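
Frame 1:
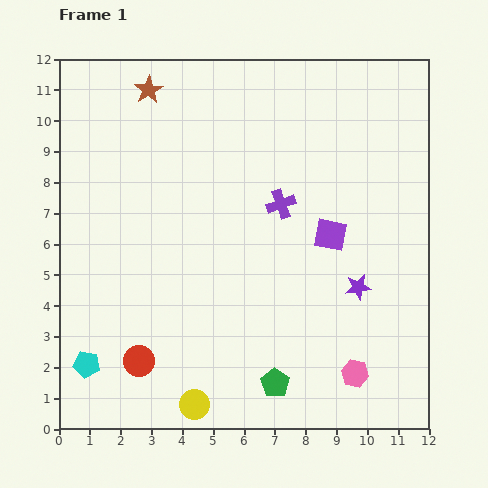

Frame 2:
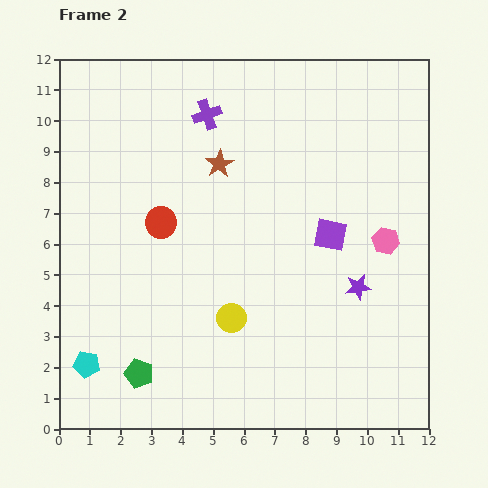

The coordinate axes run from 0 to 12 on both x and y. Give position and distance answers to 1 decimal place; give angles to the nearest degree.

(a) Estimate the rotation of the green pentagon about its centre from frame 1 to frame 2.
18° counter-clockwise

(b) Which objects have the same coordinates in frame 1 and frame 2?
the cyan pentagon, the purple square, the purple star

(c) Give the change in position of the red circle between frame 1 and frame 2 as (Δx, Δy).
(0.7, 4.5)

The red circle was at (2.6, 2.2) in frame 1 and (3.3, 6.7) in frame 2.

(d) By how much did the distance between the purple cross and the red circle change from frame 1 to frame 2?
-3.1

Distance in frame 1: 6.9. Distance in frame 2: 3.8.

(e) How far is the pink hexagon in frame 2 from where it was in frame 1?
4.4

The pink hexagon moved from (9.6, 1.8) to (10.6, 6.1), a distance of √(1.0² + 4.3²) ≈ 4.4.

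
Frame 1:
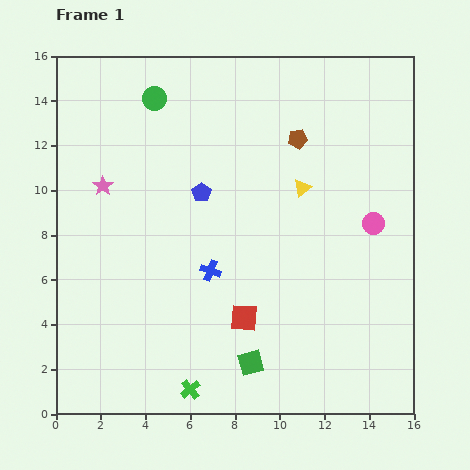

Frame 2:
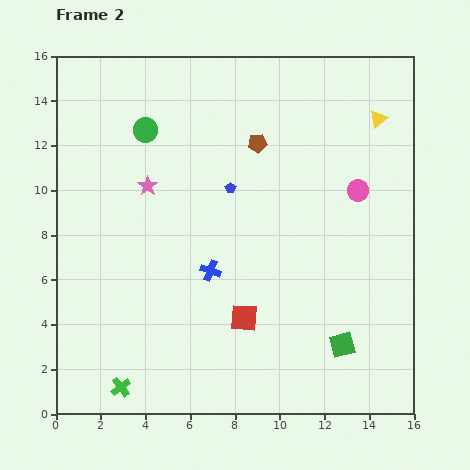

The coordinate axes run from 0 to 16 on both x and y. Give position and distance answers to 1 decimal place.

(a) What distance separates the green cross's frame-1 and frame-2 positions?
3.1

The green cross moved from (6.0, 1.1) to (2.9, 1.2), a distance of √(3.1² + 0.1²) ≈ 3.1.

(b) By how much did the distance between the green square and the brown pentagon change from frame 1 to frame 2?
-0.4

Distance in frame 1: 10.2. Distance in frame 2: 9.8.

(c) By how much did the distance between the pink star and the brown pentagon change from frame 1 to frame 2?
-3.6

Distance in frame 1: 8.9. Distance in frame 2: 5.3.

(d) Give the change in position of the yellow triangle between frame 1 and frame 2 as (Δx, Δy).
(3.4, 3.1)

The yellow triangle was at (11.0, 10.1) in frame 1 and (14.4, 13.2) in frame 2.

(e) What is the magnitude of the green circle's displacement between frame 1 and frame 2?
1.5

The green circle moved from (4.4, 14.1) to (4.0, 12.7), a distance of √(0.4² + 1.4²) ≈ 1.5.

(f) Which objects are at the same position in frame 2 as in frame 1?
the red square, the blue cross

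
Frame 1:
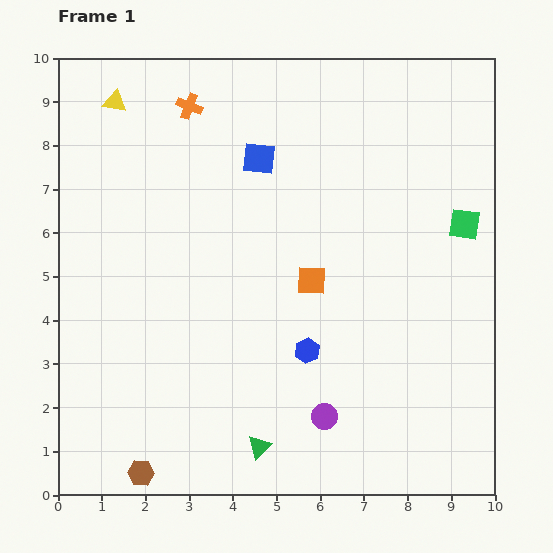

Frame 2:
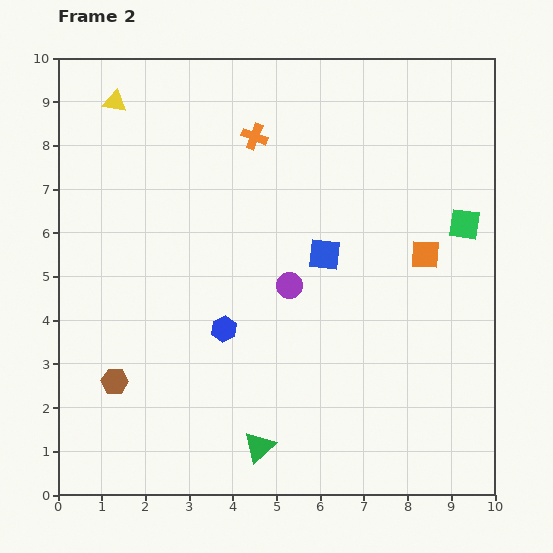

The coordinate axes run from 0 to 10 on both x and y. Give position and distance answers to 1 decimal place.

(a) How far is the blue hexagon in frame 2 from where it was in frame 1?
2.0

The blue hexagon moved from (5.7, 3.3) to (3.8, 3.8), a distance of √(1.9² + 0.5²) ≈ 2.0.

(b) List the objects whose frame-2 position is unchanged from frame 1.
the yellow triangle, the green square, the green triangle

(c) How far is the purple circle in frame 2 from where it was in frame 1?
3.1

The purple circle moved from (6.1, 1.8) to (5.3, 4.8), a distance of √(0.8² + 3.0²) ≈ 3.1.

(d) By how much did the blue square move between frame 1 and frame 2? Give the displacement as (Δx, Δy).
(1.5, -2.2)

The blue square was at (4.6, 7.7) in frame 1 and (6.1, 5.5) in frame 2.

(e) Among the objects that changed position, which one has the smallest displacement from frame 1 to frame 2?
the orange cross

(moved 1.7)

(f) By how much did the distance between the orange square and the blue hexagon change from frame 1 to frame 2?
+3.3

Distance in frame 1: 1.6. Distance in frame 2: 4.9.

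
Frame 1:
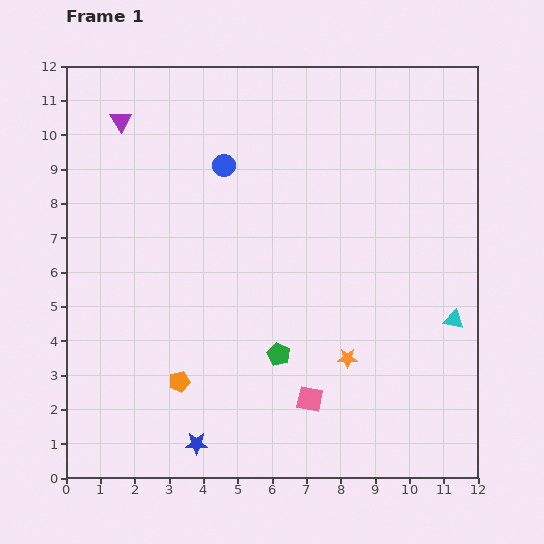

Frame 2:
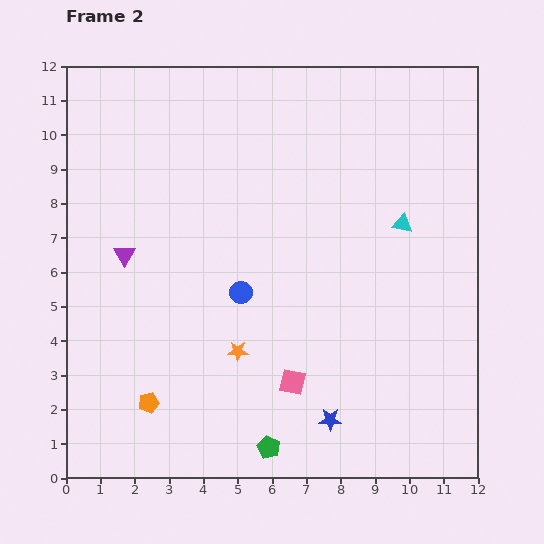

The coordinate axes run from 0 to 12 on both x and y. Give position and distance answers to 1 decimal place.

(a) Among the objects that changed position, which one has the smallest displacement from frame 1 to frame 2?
the pink square

(moved 0.7)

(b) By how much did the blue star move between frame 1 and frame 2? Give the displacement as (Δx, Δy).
(3.9, 0.7)

The blue star was at (3.8, 1.0) in frame 1 and (7.7, 1.7) in frame 2.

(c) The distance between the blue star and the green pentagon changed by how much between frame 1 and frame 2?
-1.5

Distance in frame 1: 3.5. Distance in frame 2: 2.0.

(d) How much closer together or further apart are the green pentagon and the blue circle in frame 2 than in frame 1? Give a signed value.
-1.1

Distance in frame 1: 5.7. Distance in frame 2: 4.6.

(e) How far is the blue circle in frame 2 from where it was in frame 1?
3.7

The blue circle moved from (4.6, 9.1) to (5.1, 5.4), a distance of √(0.5² + 3.7²) ≈ 3.7.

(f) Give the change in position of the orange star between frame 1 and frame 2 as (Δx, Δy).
(-3.2, 0.2)

The orange star was at (8.2, 3.5) in frame 1 and (5.0, 3.7) in frame 2.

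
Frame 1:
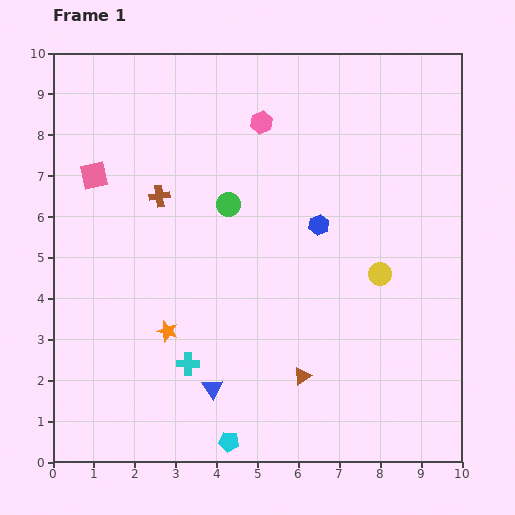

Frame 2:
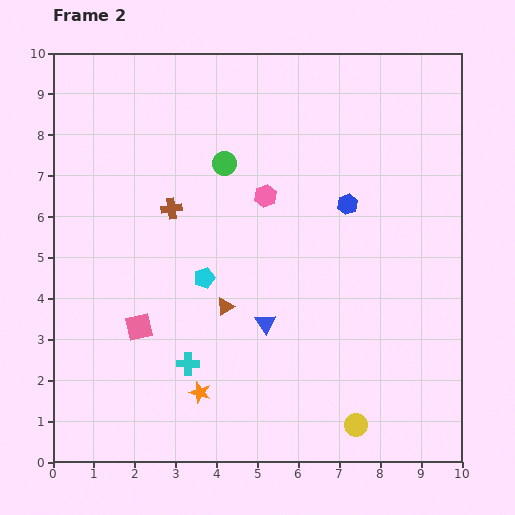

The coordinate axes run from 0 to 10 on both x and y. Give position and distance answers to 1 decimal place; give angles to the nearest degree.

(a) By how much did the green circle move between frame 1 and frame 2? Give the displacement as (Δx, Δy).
(-0.1, 1.0)

The green circle was at (4.3, 6.3) in frame 1 and (4.2, 7.3) in frame 2.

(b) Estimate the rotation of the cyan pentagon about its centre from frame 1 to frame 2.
25° counter-clockwise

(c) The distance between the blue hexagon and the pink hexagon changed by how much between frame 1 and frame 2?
-0.9

Distance in frame 1: 2.9. Distance in frame 2: 2.0.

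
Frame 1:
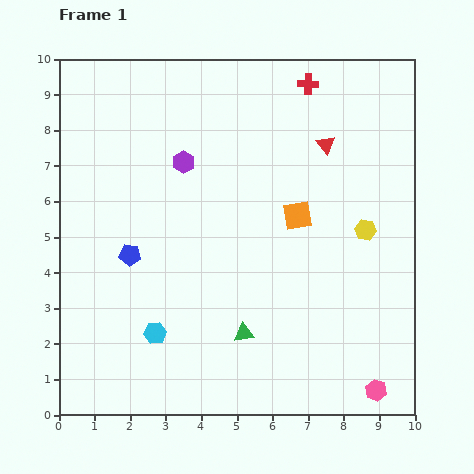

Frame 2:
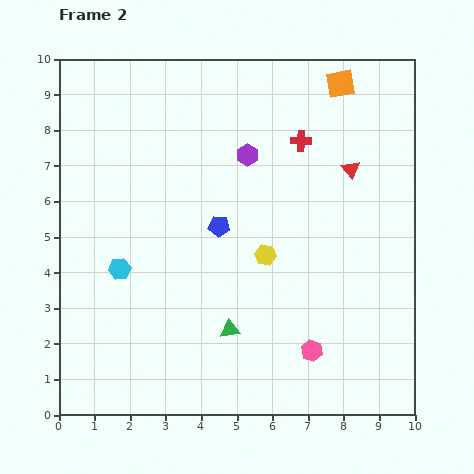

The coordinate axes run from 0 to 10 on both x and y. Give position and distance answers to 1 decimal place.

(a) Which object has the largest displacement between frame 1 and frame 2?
the orange square

(moved 3.9; next 2.9)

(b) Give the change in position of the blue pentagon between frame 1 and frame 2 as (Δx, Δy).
(2.5, 0.8)

The blue pentagon was at (2.0, 4.5) in frame 1 and (4.5, 5.3) in frame 2.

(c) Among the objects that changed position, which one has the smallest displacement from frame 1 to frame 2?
the green triangle

(moved 0.4)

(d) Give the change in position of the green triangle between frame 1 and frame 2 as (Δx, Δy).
(-0.4, 0.1)

The green triangle was at (5.2, 2.3) in frame 1 and (4.8, 2.4) in frame 2.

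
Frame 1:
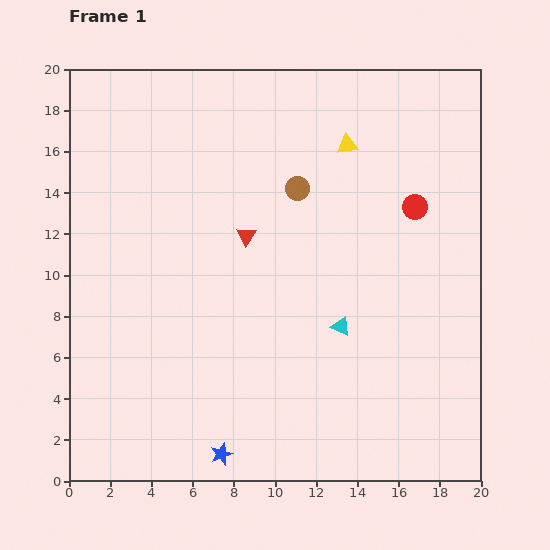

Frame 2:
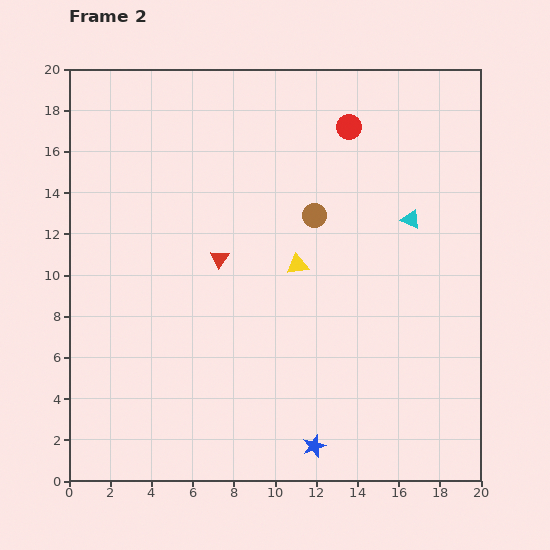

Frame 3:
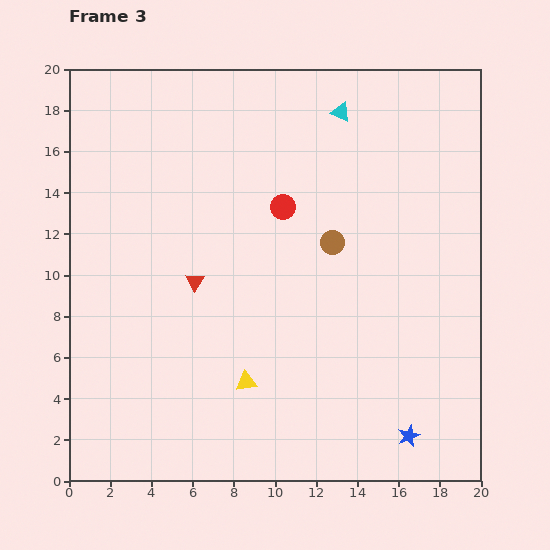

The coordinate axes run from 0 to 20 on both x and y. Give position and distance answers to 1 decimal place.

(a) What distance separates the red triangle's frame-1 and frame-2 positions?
1.7

The red triangle moved from (8.6, 11.9) to (7.3, 10.8), a distance of √(1.3² + 1.1²) ≈ 1.7.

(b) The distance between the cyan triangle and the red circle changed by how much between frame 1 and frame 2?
-1.4

Distance in frame 1: 6.8. Distance in frame 2: 5.4.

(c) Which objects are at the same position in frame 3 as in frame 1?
none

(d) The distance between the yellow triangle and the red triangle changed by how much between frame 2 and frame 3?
+1.7

Distance in frame 2: 3.8. Distance in frame 3: 5.5.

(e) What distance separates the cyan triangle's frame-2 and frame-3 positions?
6.2

The cyan triangle moved from (16.6, 12.7) to (13.2, 17.9), a distance of √(3.4² + 5.2²) ≈ 6.2.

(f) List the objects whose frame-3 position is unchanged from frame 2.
none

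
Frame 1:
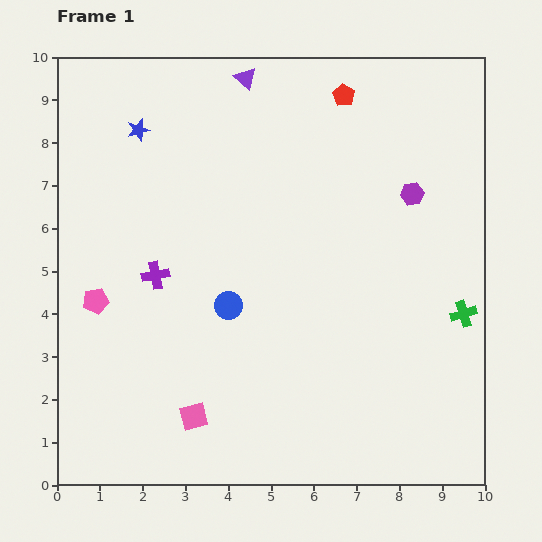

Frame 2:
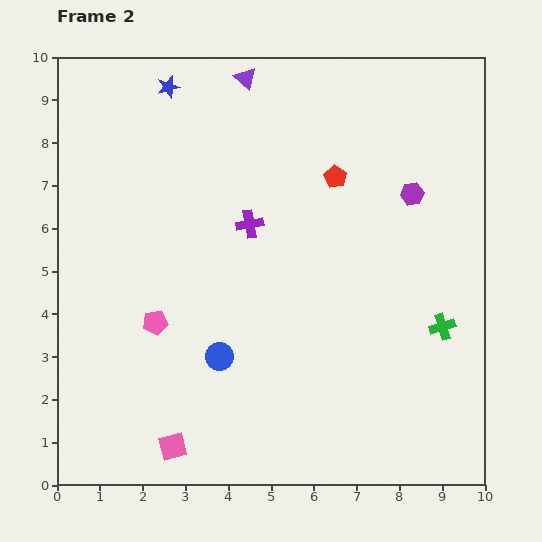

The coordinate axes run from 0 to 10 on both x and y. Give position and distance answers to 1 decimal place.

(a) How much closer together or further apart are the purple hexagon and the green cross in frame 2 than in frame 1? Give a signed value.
+0.2

Distance in frame 1: 3.0. Distance in frame 2: 3.2.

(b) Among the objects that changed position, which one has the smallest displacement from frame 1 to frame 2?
the green cross

(moved 0.6)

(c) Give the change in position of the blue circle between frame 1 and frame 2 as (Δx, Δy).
(-0.2, -1.2)

The blue circle was at (4.0, 4.2) in frame 1 and (3.8, 3.0) in frame 2.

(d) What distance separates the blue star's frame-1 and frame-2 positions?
1.2

The blue star moved from (1.9, 8.3) to (2.6, 9.3), a distance of √(0.7² + 1.0²) ≈ 1.2.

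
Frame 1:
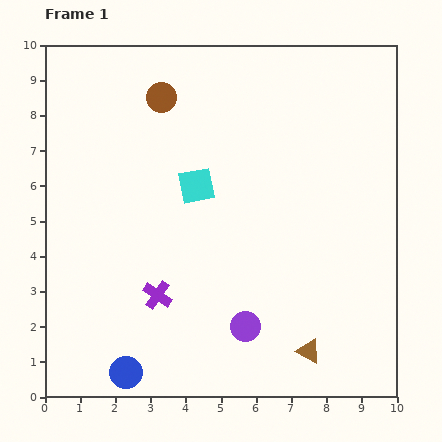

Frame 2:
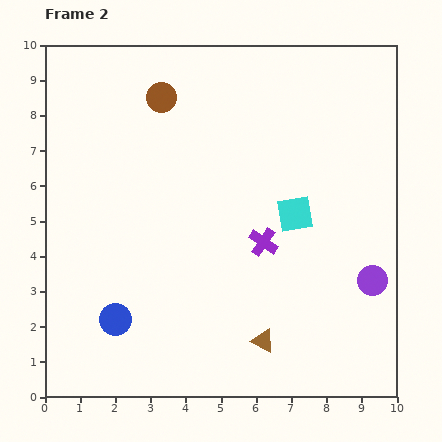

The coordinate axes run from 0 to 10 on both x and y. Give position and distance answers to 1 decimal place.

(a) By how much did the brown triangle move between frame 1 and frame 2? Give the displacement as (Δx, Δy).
(-1.3, 0.3)

The brown triangle was at (7.5, 1.3) in frame 1 and (6.2, 1.6) in frame 2.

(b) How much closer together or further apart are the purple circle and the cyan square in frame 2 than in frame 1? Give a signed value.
-1.3

Distance in frame 1: 4.2. Distance in frame 2: 2.9.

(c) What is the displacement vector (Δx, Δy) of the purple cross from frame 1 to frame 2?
(3.0, 1.5)

The purple cross was at (3.2, 2.9) in frame 1 and (6.2, 4.4) in frame 2.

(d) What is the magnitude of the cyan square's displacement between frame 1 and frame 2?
2.9

The cyan square moved from (4.3, 6.0) to (7.1, 5.2), a distance of √(2.8² + 0.8²) ≈ 2.9.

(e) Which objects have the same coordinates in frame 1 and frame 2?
the brown circle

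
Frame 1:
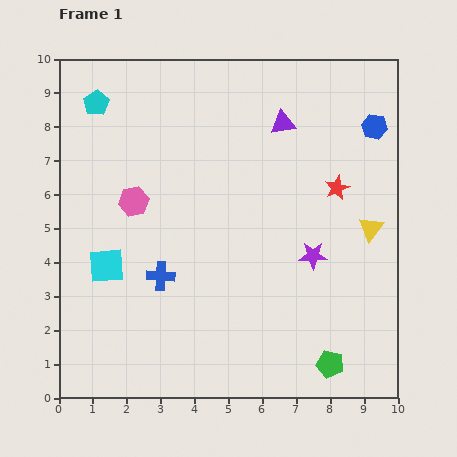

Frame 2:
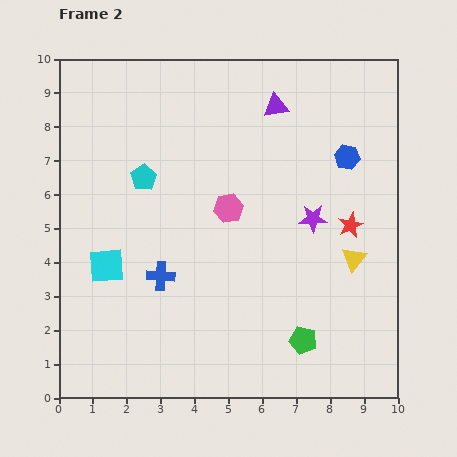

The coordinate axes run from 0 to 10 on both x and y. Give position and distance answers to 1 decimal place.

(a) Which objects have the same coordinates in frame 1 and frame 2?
the cyan square, the blue cross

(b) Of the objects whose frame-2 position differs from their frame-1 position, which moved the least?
the purple triangle

(moved 0.5)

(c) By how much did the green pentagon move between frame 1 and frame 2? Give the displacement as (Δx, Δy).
(-0.8, 0.7)

The green pentagon was at (8.0, 1.0) in frame 1 and (7.2, 1.7) in frame 2.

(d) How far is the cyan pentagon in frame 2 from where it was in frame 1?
2.6

The cyan pentagon moved from (1.1, 8.7) to (2.5, 6.5), a distance of √(1.4² + 2.2²) ≈ 2.6.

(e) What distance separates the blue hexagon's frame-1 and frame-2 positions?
1.2

The blue hexagon moved from (9.3, 8.0) to (8.5, 7.1), a distance of √(0.8² + 0.9²) ≈ 1.2.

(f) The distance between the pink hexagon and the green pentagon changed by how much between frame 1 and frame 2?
-3.0

Distance in frame 1: 7.5. Distance in frame 2: 4.5.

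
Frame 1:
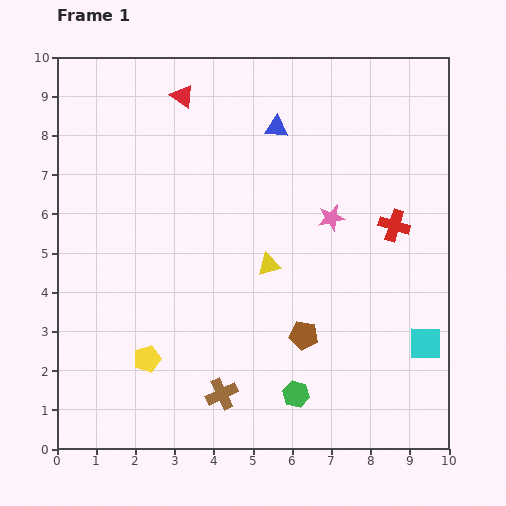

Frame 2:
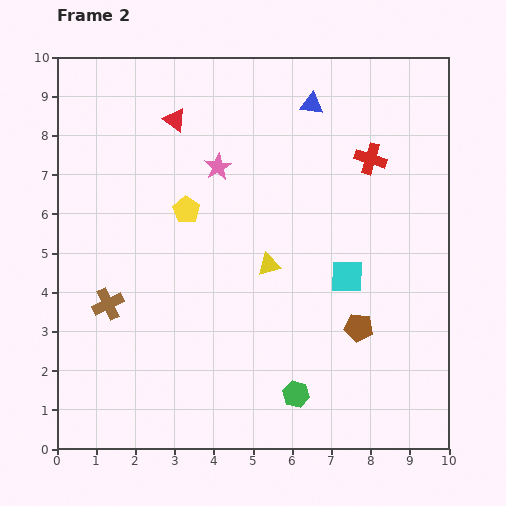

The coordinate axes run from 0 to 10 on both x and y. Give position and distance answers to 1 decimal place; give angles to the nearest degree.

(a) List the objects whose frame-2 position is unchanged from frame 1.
the yellow triangle, the green hexagon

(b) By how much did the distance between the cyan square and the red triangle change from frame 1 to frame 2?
-2.9

Distance in frame 1: 8.8. Distance in frame 2: 5.9.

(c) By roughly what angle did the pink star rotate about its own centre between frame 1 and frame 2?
18° counter-clockwise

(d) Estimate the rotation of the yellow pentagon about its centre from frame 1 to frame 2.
19° counter-clockwise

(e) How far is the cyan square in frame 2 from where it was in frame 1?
2.6

The cyan square moved from (9.4, 2.7) to (7.4, 4.4), a distance of √(2.0² + 1.7²) ≈ 2.6.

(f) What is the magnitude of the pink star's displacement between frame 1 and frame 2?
3.2

The pink star moved from (7.0, 5.9) to (4.1, 7.2), a distance of √(2.9² + 1.3²) ≈ 3.2.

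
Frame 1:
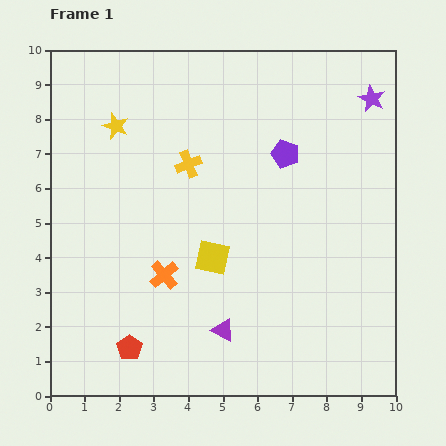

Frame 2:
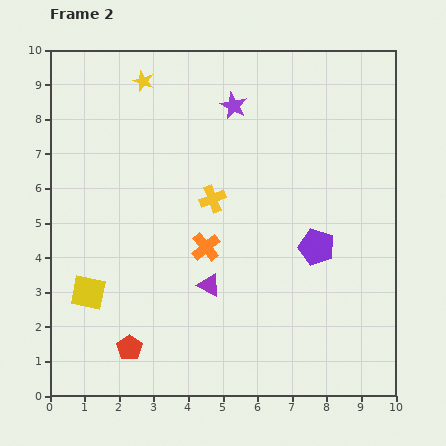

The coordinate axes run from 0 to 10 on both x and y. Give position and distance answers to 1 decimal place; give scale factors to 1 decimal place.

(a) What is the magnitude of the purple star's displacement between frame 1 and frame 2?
4.0

The purple star moved from (9.3, 8.6) to (5.3, 8.4), a distance of √(4.0² + 0.2²) ≈ 4.0.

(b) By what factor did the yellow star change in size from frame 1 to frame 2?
0.8×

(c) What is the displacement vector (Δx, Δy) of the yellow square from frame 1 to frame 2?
(-3.6, -1.0)

The yellow square was at (4.7, 4.0) in frame 1 and (1.1, 3.0) in frame 2.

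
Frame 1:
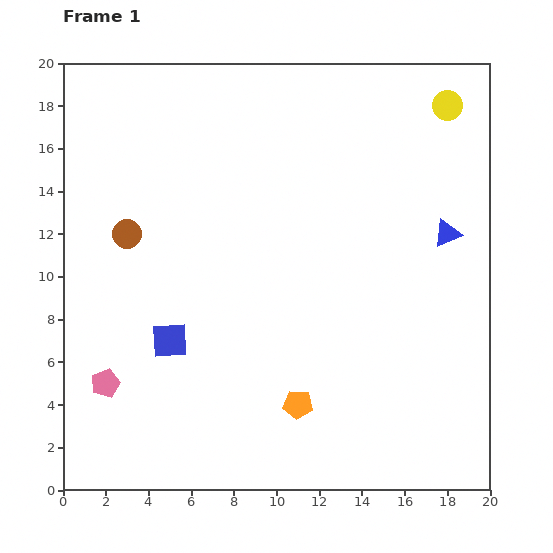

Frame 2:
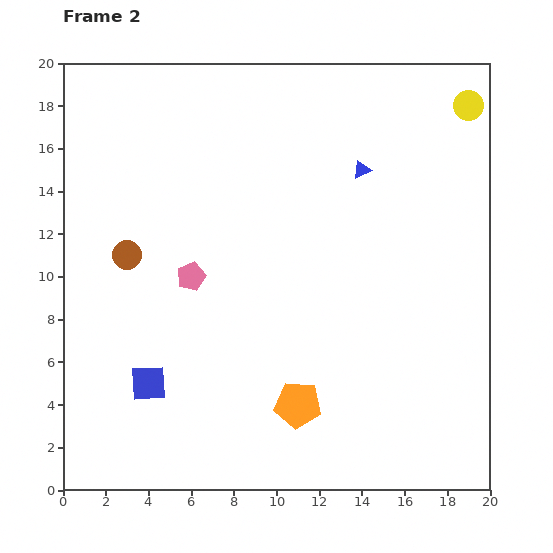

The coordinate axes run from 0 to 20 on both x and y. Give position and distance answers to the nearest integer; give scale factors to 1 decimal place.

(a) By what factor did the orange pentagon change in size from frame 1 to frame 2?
1.6×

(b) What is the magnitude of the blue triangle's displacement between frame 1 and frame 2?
5

The blue triangle moved from (18, 12) to (14, 15), a distance of √(4² + 3²) ≈ 5.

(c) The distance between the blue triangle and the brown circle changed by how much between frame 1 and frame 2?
-3

Distance in frame 1: 15. Distance in frame 2: 12.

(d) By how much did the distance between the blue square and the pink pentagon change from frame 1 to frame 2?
+1

Distance in frame 1: 4. Distance in frame 2: 5.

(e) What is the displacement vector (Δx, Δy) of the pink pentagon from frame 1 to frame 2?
(4, 5)

The pink pentagon was at (2, 5) in frame 1 and (6, 10) in frame 2.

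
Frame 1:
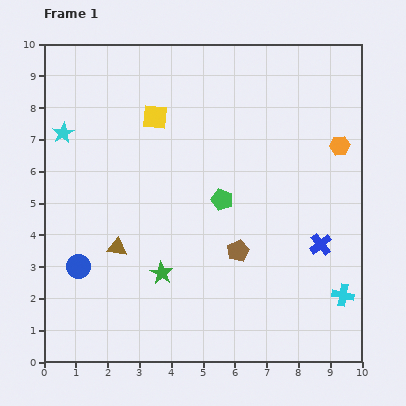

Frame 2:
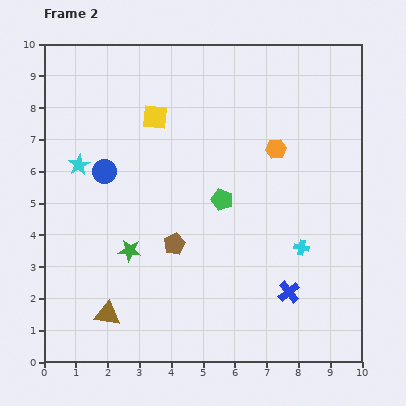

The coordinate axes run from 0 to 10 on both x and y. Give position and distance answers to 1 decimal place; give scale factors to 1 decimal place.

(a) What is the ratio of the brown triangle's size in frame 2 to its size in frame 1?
1.3×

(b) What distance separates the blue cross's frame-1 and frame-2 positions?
1.8

The blue cross moved from (8.7, 3.7) to (7.7, 2.2), a distance of √(1.0² + 1.5²) ≈ 1.8.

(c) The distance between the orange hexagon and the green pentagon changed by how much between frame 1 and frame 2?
-1.8

Distance in frame 1: 4.1. Distance in frame 2: 2.3.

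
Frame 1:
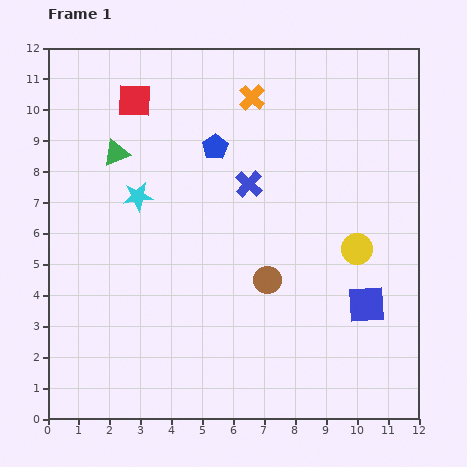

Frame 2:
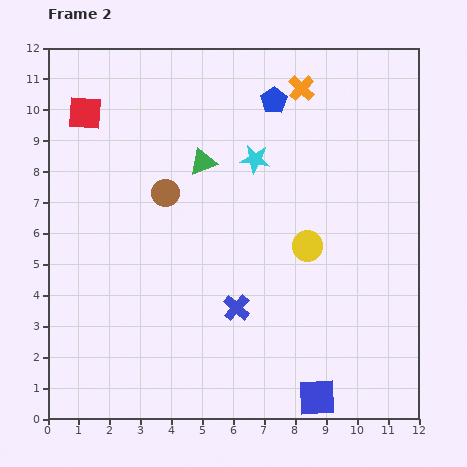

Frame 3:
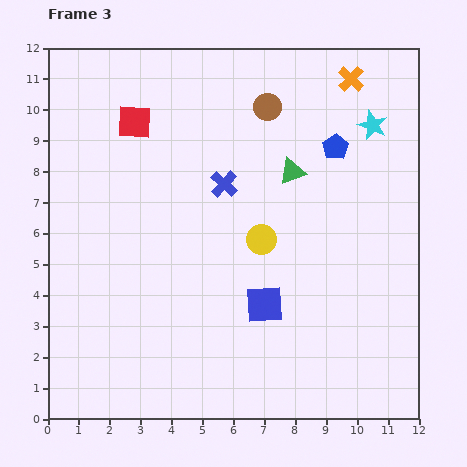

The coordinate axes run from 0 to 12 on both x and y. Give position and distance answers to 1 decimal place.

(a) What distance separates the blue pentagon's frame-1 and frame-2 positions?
2.4

The blue pentagon moved from (5.4, 8.8) to (7.3, 10.3), a distance of √(1.9² + 1.5²) ≈ 2.4.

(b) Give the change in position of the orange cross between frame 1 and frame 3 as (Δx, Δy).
(3.2, 0.6)

The orange cross was at (6.6, 10.4) in frame 1 and (9.8, 11.0) in frame 3.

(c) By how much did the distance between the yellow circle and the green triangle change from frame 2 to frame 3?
-1.9

Distance in frame 2: 4.3. Distance in frame 3: 2.4.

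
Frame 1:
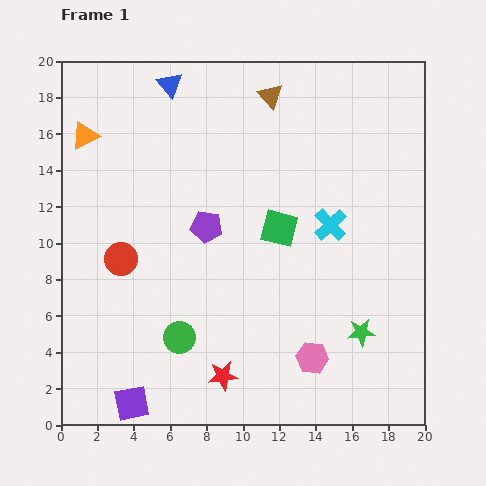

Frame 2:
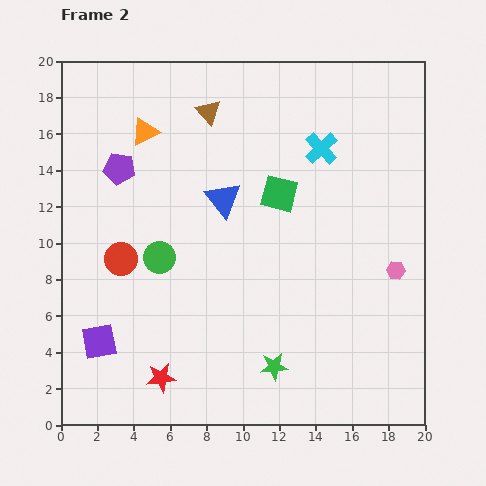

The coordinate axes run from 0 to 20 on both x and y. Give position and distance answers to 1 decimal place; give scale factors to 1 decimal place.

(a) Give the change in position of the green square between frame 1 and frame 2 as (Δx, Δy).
(0.0, 1.9)

The green square was at (12.0, 10.8) in frame 1 and (12.0, 12.7) in frame 2.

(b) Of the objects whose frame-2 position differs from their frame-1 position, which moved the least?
the green square

(moved 1.9)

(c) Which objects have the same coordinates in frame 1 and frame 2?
the red circle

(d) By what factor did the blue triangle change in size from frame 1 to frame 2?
1.4×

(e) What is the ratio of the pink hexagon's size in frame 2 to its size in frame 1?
0.6×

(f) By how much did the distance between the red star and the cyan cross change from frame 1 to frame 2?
+5.2

Distance in frame 1: 10.2. Distance in frame 2: 15.4.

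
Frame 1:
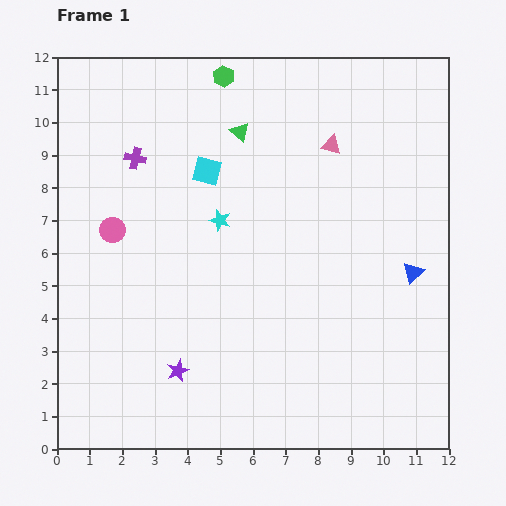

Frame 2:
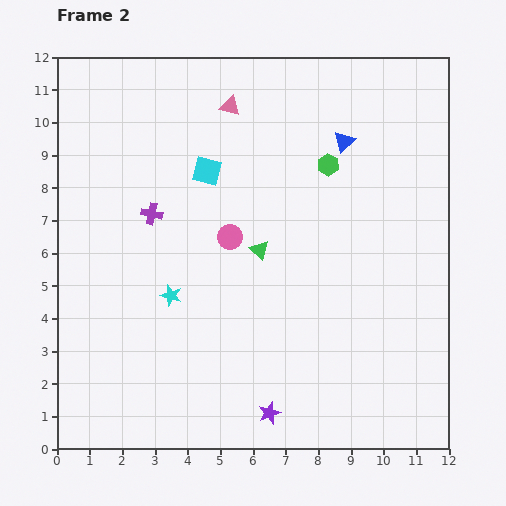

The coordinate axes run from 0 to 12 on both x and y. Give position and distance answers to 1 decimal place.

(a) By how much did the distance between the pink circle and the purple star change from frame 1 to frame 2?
+0.8

Distance in frame 1: 4.7. Distance in frame 2: 5.5.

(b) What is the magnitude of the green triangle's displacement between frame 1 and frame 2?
3.6

The green triangle moved from (5.6, 9.7) to (6.2, 6.1), a distance of √(0.6² + 3.6²) ≈ 3.6.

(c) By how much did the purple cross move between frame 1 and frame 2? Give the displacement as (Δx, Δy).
(0.5, -1.7)

The purple cross was at (2.4, 8.9) in frame 1 and (2.9, 7.2) in frame 2.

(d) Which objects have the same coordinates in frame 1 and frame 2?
the cyan square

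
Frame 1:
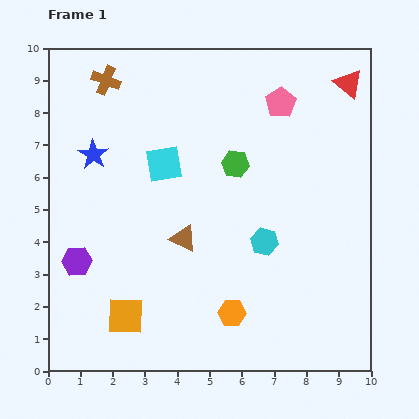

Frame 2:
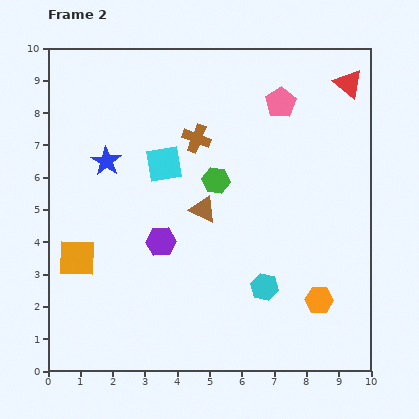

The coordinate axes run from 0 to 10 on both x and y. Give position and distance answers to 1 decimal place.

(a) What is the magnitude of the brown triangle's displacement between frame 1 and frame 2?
1.1

The brown triangle moved from (4.2, 4.1) to (4.8, 5.0), a distance of √(0.6² + 0.9²) ≈ 1.1.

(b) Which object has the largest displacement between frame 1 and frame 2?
the brown cross

(moved 3.3; next 2.7)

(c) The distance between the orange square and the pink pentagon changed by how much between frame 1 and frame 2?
-0.3

Distance in frame 1: 8.2. Distance in frame 2: 7.9.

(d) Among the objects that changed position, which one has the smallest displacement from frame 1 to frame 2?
the blue star

(moved 0.4)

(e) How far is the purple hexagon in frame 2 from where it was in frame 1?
2.7

The purple hexagon moved from (0.9, 3.4) to (3.5, 4.0), a distance of √(2.6² + 0.6²) ≈ 2.7.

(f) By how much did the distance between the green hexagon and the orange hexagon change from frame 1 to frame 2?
+0.3

Distance in frame 1: 4.6. Distance in frame 2: 4.9.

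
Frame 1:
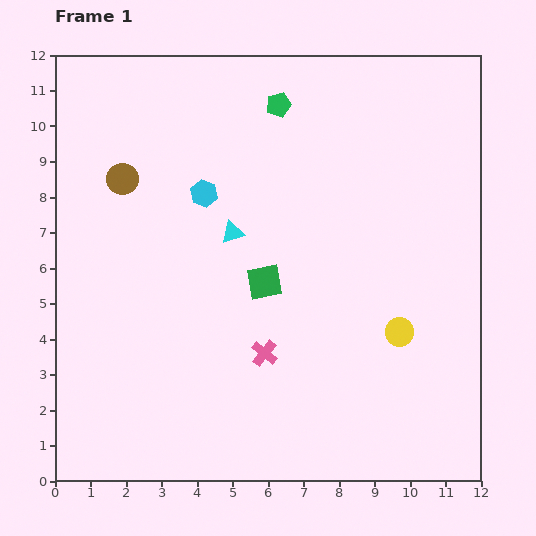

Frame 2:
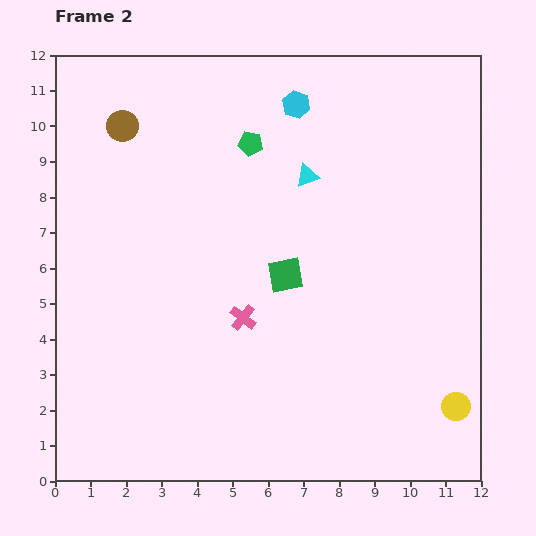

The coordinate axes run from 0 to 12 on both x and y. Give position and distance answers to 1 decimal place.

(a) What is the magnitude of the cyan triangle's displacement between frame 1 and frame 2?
2.6

The cyan triangle moved from (5.0, 7.0) to (7.1, 8.6), a distance of √(2.1² + 1.6²) ≈ 2.6.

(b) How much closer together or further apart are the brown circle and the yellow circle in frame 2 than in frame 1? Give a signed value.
+3.4

Distance in frame 1: 8.9. Distance in frame 2: 12.3.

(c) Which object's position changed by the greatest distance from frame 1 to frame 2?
the cyan hexagon

(moved 3.6; next 2.6)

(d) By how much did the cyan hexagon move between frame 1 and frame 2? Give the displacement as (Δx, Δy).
(2.6, 2.5)

The cyan hexagon was at (4.2, 8.1) in frame 1 and (6.8, 10.6) in frame 2.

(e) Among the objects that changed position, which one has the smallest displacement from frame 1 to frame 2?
the green square

(moved 0.6)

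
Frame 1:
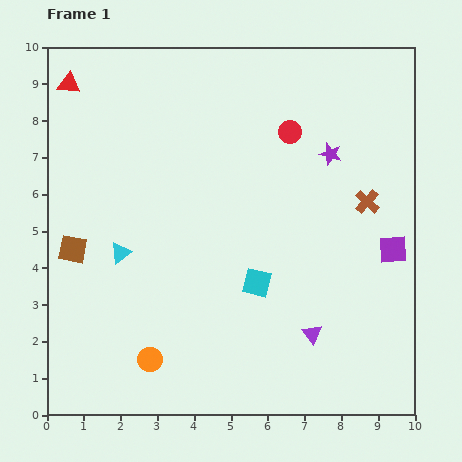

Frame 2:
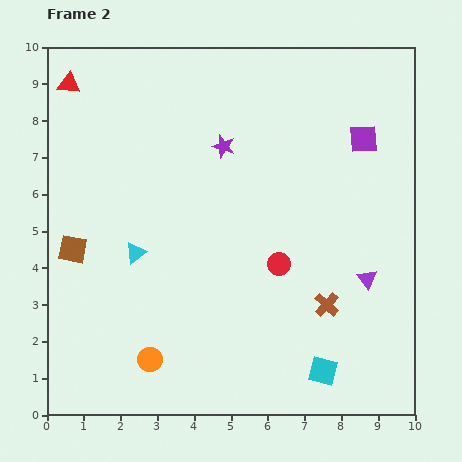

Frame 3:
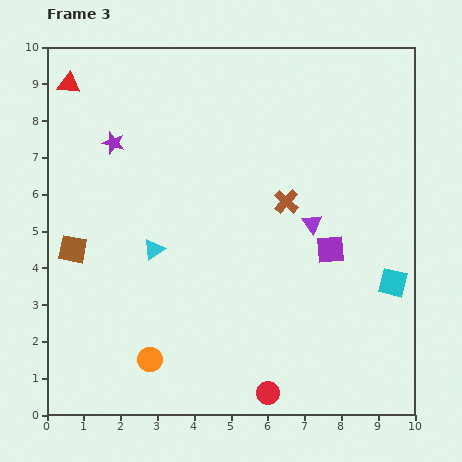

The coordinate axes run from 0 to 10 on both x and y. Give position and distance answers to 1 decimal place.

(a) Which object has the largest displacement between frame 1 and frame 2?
the red circle

(moved 3.6; next 3.1)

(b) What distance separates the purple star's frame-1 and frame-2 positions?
2.9

The purple star moved from (7.7, 7.1) to (4.8, 7.3), a distance of √(2.9² + 0.2²) ≈ 2.9.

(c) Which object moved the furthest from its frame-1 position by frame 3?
the red circle

(moved 7.1; next 5.9)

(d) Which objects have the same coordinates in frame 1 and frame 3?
the orange circle, the brown square, the red triangle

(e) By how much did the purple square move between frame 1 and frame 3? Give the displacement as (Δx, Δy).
(-1.7, 0.0)

The purple square was at (9.4, 4.5) in frame 1 and (7.7, 4.5) in frame 3.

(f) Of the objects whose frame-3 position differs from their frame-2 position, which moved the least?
the cyan triangle

(moved 0.5)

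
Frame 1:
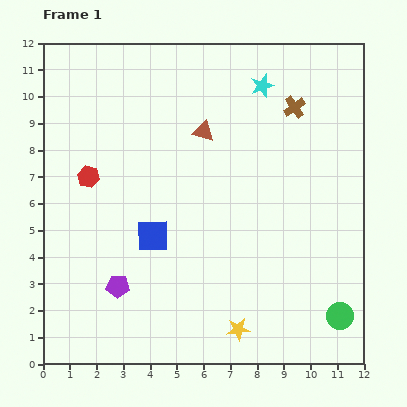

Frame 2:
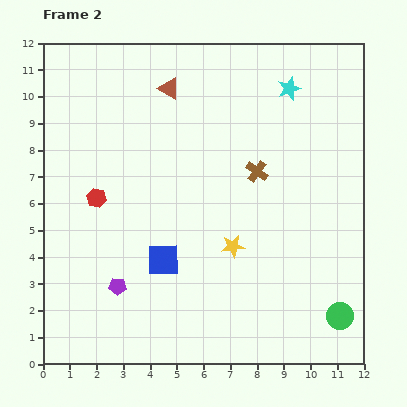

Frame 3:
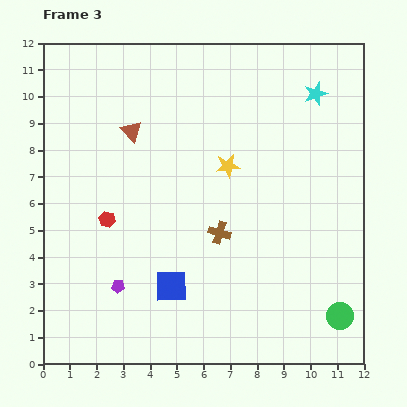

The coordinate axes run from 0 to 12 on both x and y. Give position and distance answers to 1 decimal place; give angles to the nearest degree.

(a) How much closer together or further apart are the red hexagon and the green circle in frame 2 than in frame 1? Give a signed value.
-0.6

Distance in frame 1: 10.7. Distance in frame 2: 10.1.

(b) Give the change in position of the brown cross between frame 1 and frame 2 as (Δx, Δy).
(-1.4, -2.4)

The brown cross was at (9.4, 9.6) in frame 1 and (8.0, 7.2) in frame 2.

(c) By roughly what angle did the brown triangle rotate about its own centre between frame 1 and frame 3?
31° clockwise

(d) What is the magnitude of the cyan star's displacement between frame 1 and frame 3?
2.0

The cyan star moved from (8.2, 10.4) to (10.2, 10.1), a distance of √(2.0² + 0.3²) ≈ 2.0.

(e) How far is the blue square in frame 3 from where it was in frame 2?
1.0

The blue square moved from (4.5, 3.9) to (4.8, 2.9), a distance of √(0.3² + 1.0²) ≈ 1.0.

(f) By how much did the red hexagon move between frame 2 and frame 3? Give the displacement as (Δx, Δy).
(0.4, -0.8)

The red hexagon was at (2.0, 6.2) in frame 2 and (2.4, 5.4) in frame 3.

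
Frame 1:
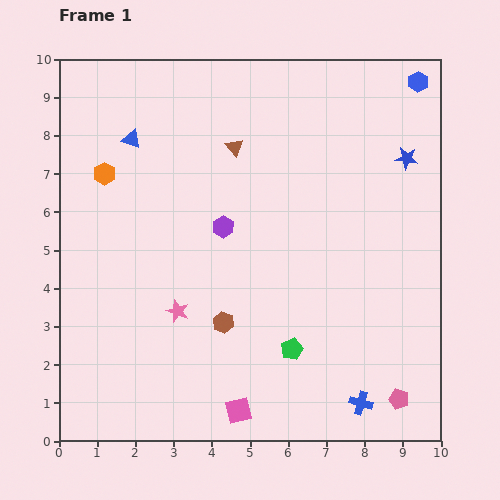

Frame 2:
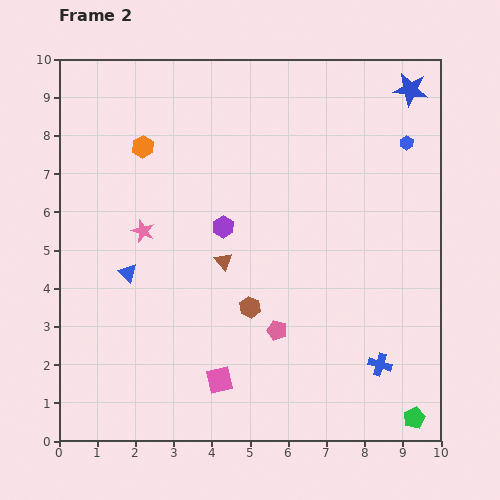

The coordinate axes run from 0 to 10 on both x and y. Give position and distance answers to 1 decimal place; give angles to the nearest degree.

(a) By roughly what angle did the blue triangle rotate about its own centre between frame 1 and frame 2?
23° clockwise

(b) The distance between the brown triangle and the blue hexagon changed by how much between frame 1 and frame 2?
+0.6

Distance in frame 1: 5.1. Distance in frame 2: 5.7.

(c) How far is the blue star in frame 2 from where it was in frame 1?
1.8

The blue star moved from (9.1, 7.4) to (9.2, 9.2), a distance of √(0.1² + 1.8²) ≈ 1.8.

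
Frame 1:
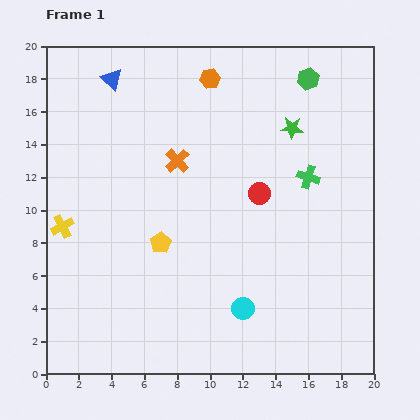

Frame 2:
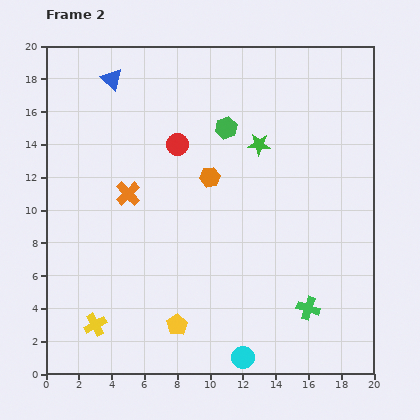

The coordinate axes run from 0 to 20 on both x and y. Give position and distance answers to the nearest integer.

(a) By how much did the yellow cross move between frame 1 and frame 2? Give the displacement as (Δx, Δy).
(2, -6)

The yellow cross was at (1, 9) in frame 1 and (3, 3) in frame 2.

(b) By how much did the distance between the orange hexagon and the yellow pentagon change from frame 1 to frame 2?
-1

Distance in frame 1: 10. Distance in frame 2: 9.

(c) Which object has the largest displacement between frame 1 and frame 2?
the green cross

(moved 8; next 6)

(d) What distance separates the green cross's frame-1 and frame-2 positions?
8

The green cross moved from (16, 12) to (16, 4), a distance of √(0² + 8²) ≈ 8.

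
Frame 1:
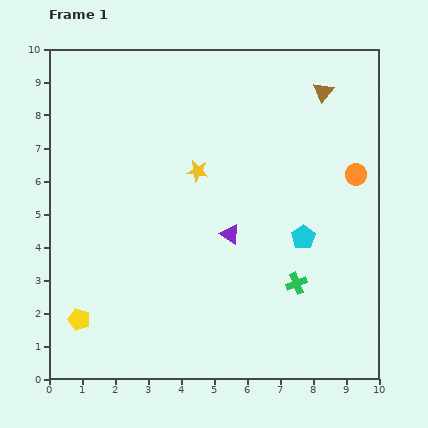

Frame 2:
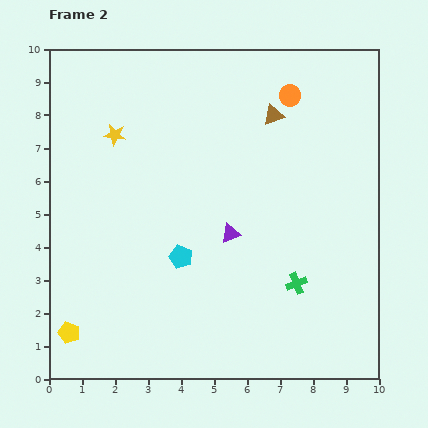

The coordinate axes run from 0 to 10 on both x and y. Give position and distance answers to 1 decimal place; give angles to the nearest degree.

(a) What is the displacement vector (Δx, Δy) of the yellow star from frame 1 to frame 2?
(-2.5, 1.1)

The yellow star was at (4.5, 6.3) in frame 1 and (2.0, 7.4) in frame 2.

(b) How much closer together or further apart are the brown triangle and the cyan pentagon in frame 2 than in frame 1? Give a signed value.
+0.7

Distance in frame 1: 4.4. Distance in frame 2: 5.1.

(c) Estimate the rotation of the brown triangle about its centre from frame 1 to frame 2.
35° clockwise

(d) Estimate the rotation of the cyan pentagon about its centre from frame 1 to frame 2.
16° counter-clockwise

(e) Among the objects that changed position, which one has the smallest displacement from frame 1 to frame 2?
the yellow pentagon

(moved 0.5)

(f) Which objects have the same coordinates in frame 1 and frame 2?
the purple triangle, the green cross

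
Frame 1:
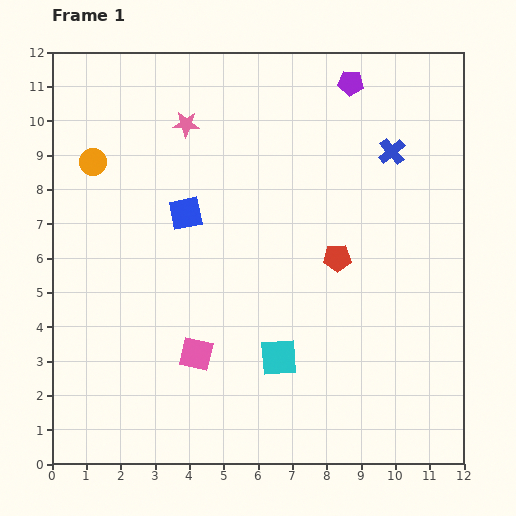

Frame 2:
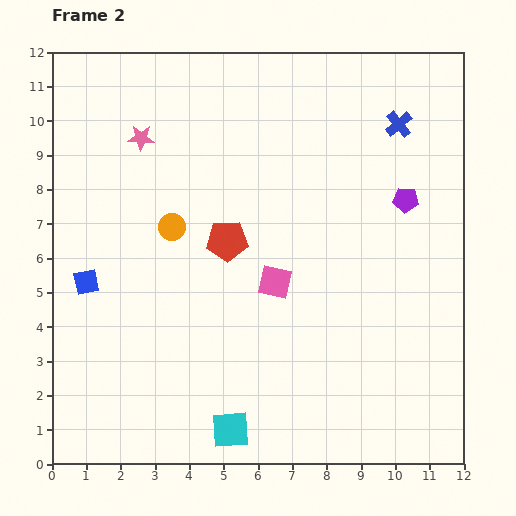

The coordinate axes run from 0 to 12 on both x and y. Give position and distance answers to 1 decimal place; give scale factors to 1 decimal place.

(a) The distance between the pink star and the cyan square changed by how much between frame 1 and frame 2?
+1.6

Distance in frame 1: 7.3. Distance in frame 2: 8.9.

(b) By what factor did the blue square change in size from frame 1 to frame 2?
0.8×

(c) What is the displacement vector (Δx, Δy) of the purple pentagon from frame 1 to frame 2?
(1.6, -3.4)

The purple pentagon was at (8.7, 11.1) in frame 1 and (10.3, 7.7) in frame 2.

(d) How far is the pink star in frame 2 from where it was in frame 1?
1.4

The pink star moved from (3.9, 9.9) to (2.6, 9.5), a distance of √(1.3² + 0.4²) ≈ 1.4.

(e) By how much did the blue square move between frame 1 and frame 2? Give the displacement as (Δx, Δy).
(-2.9, -2.0)

The blue square was at (3.9, 7.3) in frame 1 and (1.0, 5.3) in frame 2.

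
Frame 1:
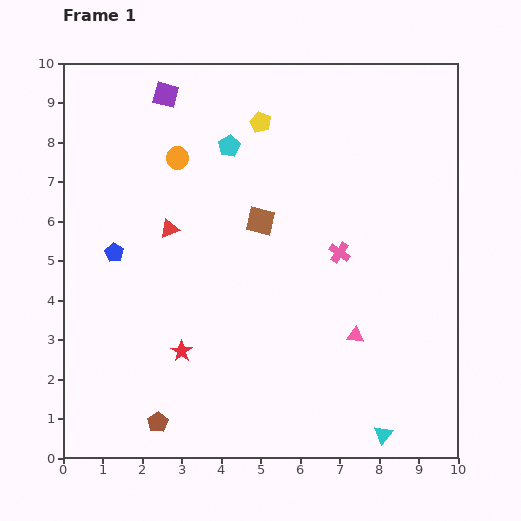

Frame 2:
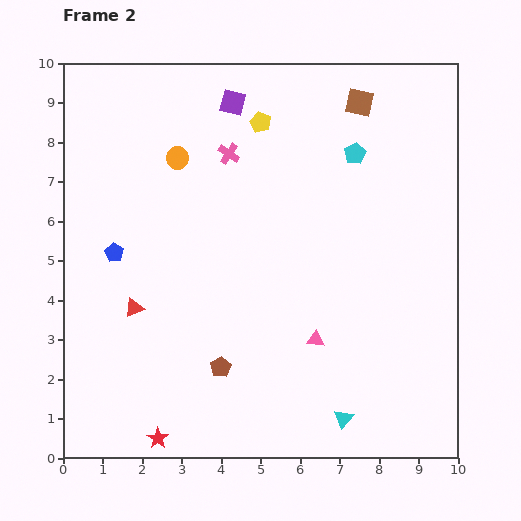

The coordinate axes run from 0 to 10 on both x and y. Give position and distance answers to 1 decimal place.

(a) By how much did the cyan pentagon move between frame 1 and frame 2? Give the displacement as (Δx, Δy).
(3.2, -0.2)

The cyan pentagon was at (4.2, 7.9) in frame 1 and (7.4, 7.7) in frame 2.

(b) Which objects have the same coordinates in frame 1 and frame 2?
the blue pentagon, the yellow pentagon, the orange circle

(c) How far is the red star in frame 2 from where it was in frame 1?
2.3

The red star moved from (3.0, 2.7) to (2.4, 0.5), a distance of √(0.6² + 2.2²) ≈ 2.3.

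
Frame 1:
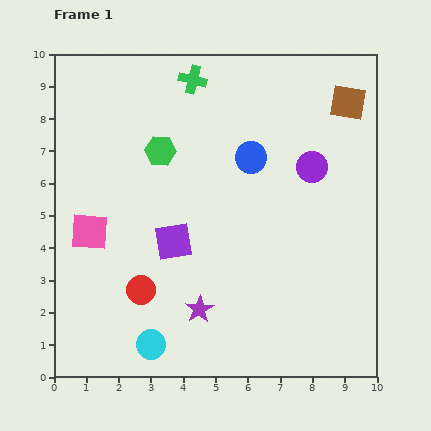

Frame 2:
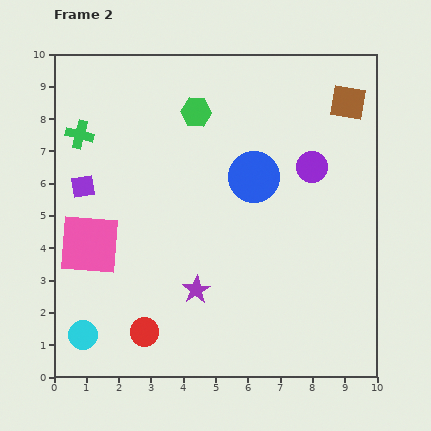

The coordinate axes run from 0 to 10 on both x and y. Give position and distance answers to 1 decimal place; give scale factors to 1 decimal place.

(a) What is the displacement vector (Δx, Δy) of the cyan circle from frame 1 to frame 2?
(-2.1, 0.3)

The cyan circle was at (3.0, 1.0) in frame 1 and (0.9, 1.3) in frame 2.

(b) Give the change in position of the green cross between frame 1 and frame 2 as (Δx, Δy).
(-3.5, -1.7)

The green cross was at (4.3, 9.2) in frame 1 and (0.8, 7.5) in frame 2.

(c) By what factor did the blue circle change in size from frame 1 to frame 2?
1.6×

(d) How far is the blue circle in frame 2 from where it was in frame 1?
0.6

The blue circle moved from (6.1, 6.8) to (6.2, 6.2), a distance of √(0.1² + 0.6²) ≈ 0.6.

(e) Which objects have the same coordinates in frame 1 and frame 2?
the purple circle, the brown square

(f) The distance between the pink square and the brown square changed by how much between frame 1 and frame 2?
+0.2

Distance in frame 1: 8.9. Distance in frame 2: 9.1.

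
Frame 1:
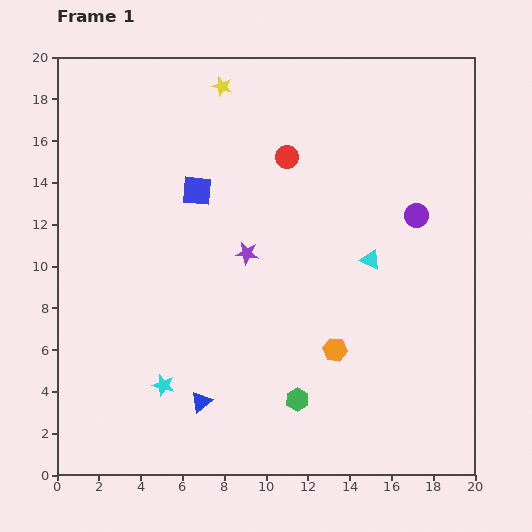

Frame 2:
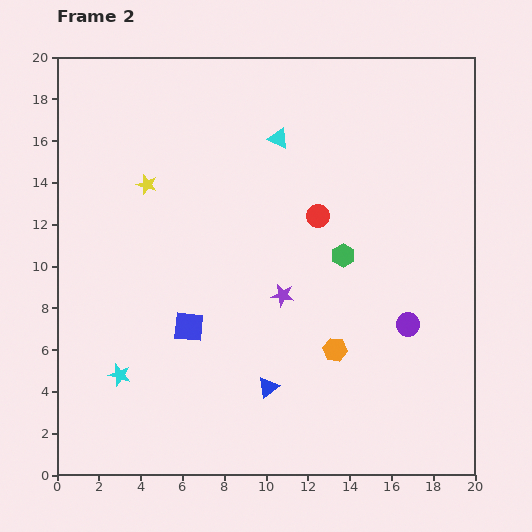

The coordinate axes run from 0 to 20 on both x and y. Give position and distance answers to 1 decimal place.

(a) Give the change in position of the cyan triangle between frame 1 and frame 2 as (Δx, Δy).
(-4.4, 5.8)

The cyan triangle was at (15.0, 10.3) in frame 1 and (10.6, 16.1) in frame 2.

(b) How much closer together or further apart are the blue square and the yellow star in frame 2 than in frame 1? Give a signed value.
+2.0

Distance in frame 1: 5.1. Distance in frame 2: 7.1.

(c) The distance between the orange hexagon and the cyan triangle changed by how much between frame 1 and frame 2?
+5.9

Distance in frame 1: 4.6. Distance in frame 2: 10.5.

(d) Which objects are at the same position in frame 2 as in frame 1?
the orange hexagon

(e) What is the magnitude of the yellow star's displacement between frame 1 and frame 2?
5.9

The yellow star moved from (7.9, 18.6) to (4.3, 13.9), a distance of √(3.6² + 4.7²) ≈ 5.9.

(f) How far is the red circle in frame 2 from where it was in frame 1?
3.2

The red circle moved from (11.0, 15.2) to (12.5, 12.4), a distance of √(1.5² + 2.8²) ≈ 3.2.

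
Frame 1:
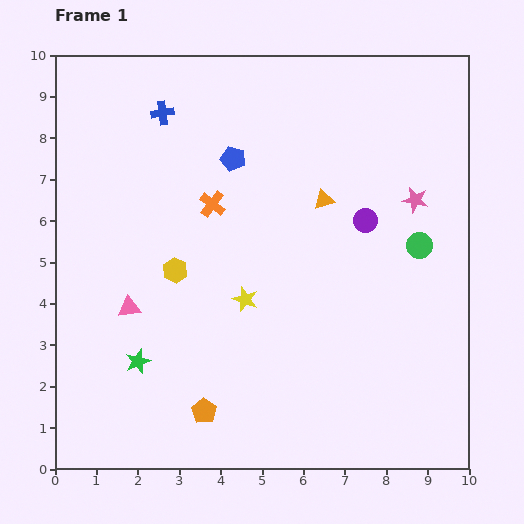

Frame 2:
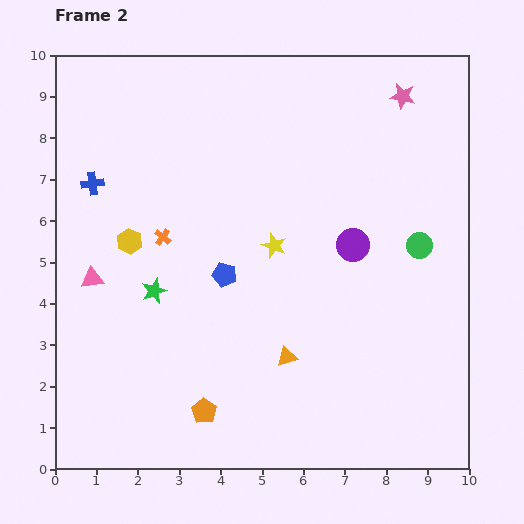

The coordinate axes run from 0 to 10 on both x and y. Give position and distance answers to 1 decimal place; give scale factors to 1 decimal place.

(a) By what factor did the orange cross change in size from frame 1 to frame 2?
0.6×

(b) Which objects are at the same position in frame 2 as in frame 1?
the orange pentagon, the green circle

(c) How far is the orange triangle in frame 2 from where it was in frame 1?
3.9

The orange triangle moved from (6.5, 6.5) to (5.6, 2.7), a distance of √(0.9² + 3.8²) ≈ 3.9.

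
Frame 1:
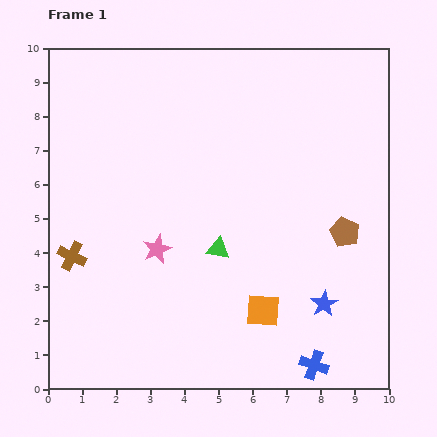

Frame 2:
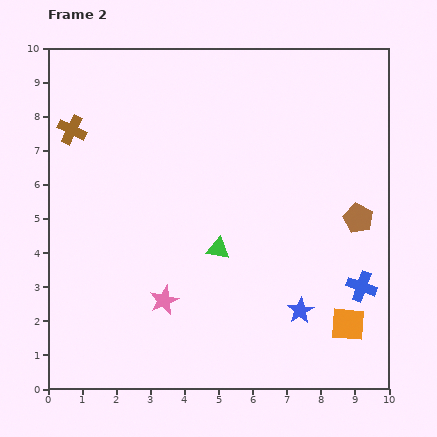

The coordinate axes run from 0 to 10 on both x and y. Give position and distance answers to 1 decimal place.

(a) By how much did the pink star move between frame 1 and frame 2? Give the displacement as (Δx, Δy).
(0.2, -1.5)

The pink star was at (3.2, 4.1) in frame 1 and (3.4, 2.6) in frame 2.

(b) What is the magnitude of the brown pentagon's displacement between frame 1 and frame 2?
0.6

The brown pentagon moved from (8.7, 4.6) to (9.1, 5.0), a distance of √(0.4² + 0.4²) ≈ 0.6.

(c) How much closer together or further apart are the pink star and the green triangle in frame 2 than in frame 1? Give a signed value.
+0.4

Distance in frame 1: 1.8. Distance in frame 2: 2.2.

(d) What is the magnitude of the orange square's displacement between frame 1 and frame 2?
2.5

The orange square moved from (6.3, 2.3) to (8.8, 1.9), a distance of √(2.5² + 0.4²) ≈ 2.5.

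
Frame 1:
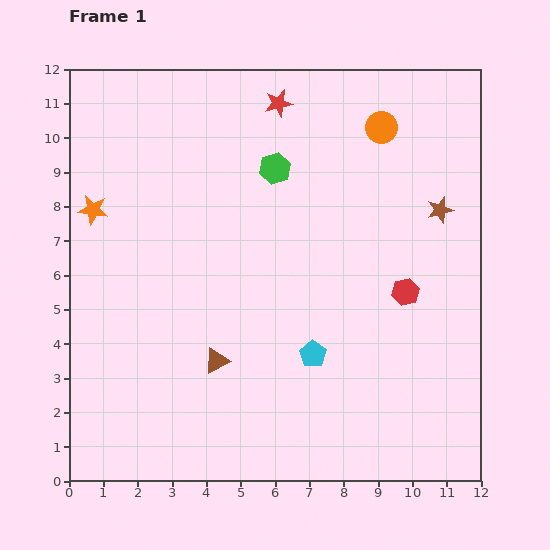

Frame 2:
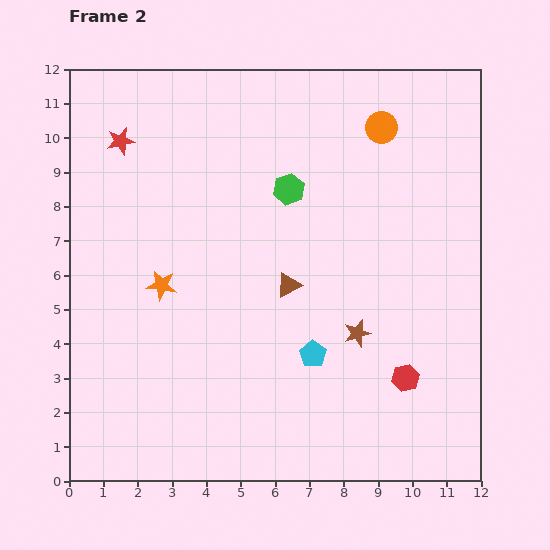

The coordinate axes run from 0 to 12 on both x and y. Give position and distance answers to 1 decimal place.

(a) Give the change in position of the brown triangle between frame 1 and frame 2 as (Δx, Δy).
(2.1, 2.2)

The brown triangle was at (4.3, 3.5) in frame 1 and (6.4, 5.7) in frame 2.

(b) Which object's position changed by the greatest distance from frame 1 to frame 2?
the red star

(moved 4.7; next 4.3)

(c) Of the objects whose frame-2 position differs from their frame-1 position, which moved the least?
the green hexagon

(moved 0.7)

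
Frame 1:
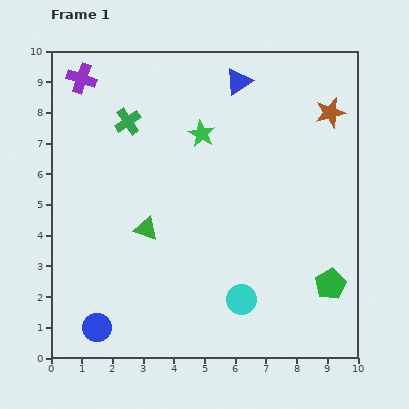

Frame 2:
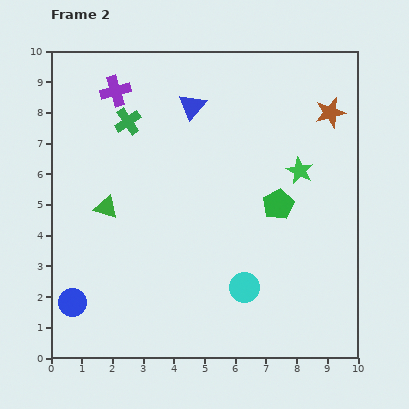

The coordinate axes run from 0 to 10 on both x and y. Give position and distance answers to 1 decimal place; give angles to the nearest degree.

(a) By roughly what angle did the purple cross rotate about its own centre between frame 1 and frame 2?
34° counter-clockwise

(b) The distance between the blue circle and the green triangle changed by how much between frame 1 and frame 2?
-0.3

Distance in frame 1: 3.6. Distance in frame 2: 3.3.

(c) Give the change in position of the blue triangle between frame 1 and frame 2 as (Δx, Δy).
(-1.5, -0.8)

The blue triangle was at (6.1, 9.0) in frame 1 and (4.6, 8.2) in frame 2.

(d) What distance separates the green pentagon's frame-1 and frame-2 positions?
3.1

The green pentagon moved from (9.1, 2.4) to (7.4, 5.0), a distance of √(1.7² + 2.6²) ≈ 3.1.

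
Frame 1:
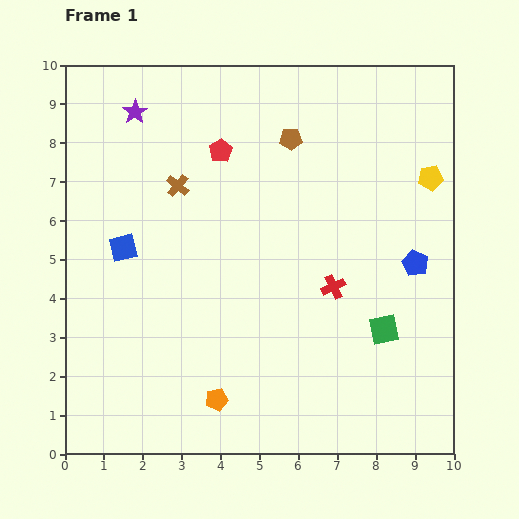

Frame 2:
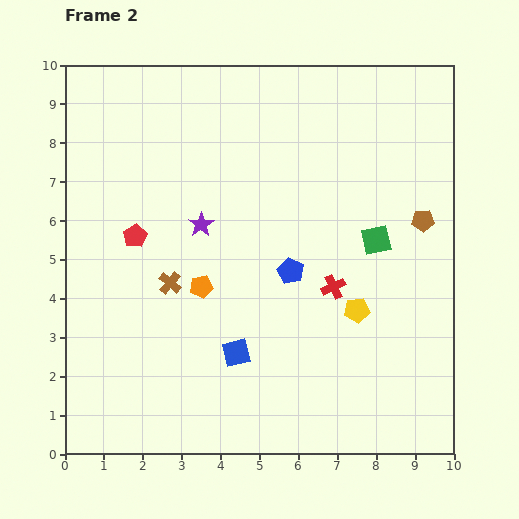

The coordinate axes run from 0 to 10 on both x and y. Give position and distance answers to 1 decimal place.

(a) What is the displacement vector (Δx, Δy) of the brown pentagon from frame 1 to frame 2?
(3.4, -2.1)

The brown pentagon was at (5.8, 8.1) in frame 1 and (9.2, 6.0) in frame 2.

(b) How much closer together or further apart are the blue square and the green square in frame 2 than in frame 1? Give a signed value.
-2.4

Distance in frame 1: 7.0. Distance in frame 2: 4.6.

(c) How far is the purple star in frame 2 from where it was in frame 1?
3.4

The purple star moved from (1.8, 8.8) to (3.5, 5.9), a distance of √(1.7² + 2.9²) ≈ 3.4.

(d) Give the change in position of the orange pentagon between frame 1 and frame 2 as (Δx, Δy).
(-0.4, 2.9)

The orange pentagon was at (3.9, 1.4) in frame 1 and (3.5, 4.3) in frame 2.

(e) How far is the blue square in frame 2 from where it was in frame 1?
4.0

The blue square moved from (1.5, 5.3) to (4.4, 2.6), a distance of √(2.9² + 2.7²) ≈ 4.0.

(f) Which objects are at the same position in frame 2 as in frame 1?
the red cross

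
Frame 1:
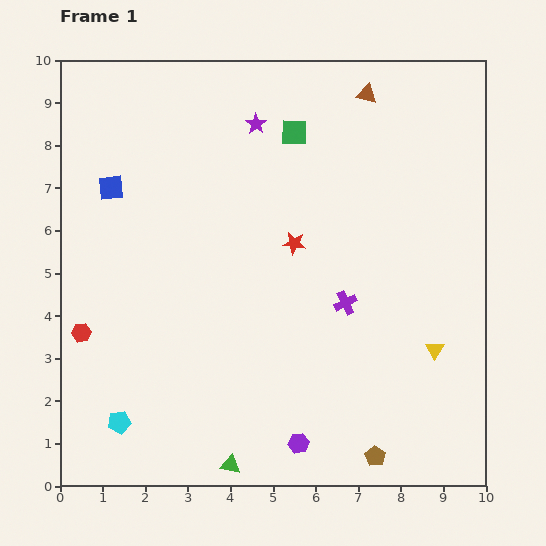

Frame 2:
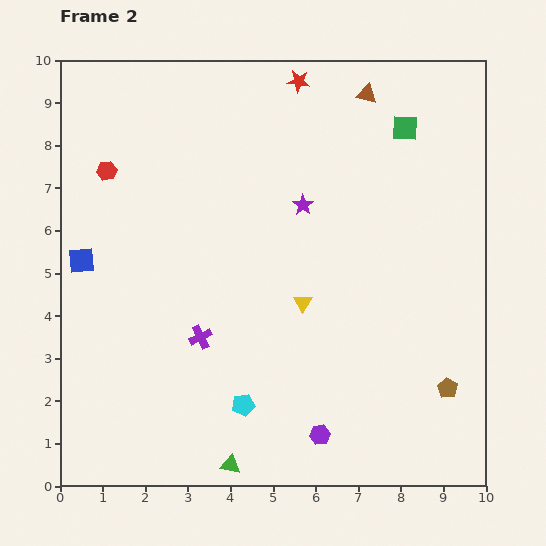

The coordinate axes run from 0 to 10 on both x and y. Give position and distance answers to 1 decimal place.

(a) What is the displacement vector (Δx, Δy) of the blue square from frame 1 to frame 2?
(-0.7, -1.7)

The blue square was at (1.2, 7.0) in frame 1 and (0.5, 5.3) in frame 2.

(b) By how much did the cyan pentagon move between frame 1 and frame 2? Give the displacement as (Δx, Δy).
(2.9, 0.4)

The cyan pentagon was at (1.4, 1.5) in frame 1 and (4.3, 1.9) in frame 2.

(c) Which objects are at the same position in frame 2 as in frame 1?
the brown triangle, the green triangle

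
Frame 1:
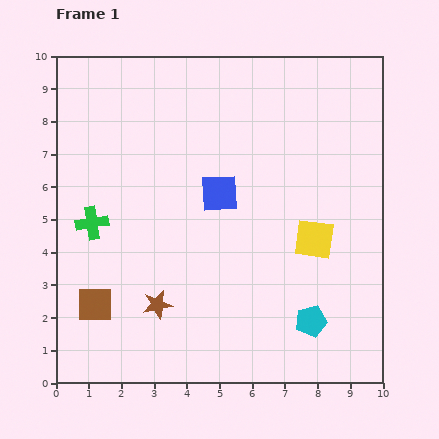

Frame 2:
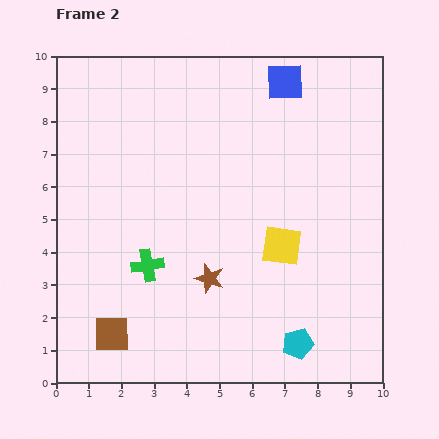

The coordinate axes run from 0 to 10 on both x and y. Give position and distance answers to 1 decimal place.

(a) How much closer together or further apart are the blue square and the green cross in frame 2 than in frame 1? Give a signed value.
+3.0

Distance in frame 1: 4.0. Distance in frame 2: 7.0.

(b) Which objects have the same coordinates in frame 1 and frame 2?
none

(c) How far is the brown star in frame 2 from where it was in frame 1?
1.8

The brown star moved from (3.1, 2.4) to (4.7, 3.2), a distance of √(1.6² + 0.8²) ≈ 1.8.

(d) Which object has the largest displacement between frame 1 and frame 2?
the blue square

(moved 3.9; next 2.1)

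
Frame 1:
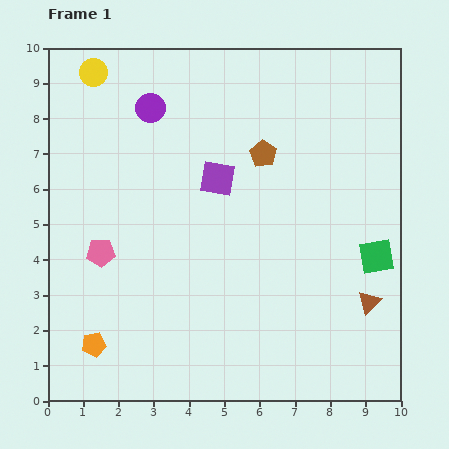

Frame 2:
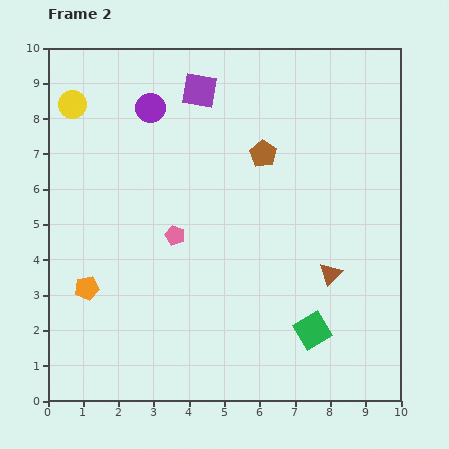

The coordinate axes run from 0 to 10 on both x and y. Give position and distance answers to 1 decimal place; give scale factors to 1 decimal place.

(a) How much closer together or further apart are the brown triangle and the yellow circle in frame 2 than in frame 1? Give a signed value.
-1.5

Distance in frame 1: 10.2. Distance in frame 2: 8.7.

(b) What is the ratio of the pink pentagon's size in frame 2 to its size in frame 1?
0.7×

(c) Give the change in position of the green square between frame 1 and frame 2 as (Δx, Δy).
(-1.8, -2.1)

The green square was at (9.3, 4.1) in frame 1 and (7.5, 2.0) in frame 2.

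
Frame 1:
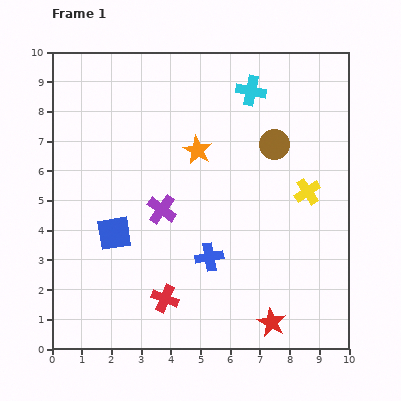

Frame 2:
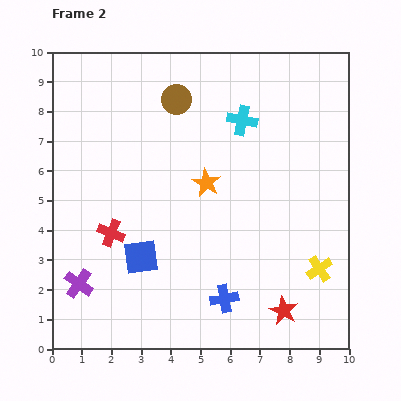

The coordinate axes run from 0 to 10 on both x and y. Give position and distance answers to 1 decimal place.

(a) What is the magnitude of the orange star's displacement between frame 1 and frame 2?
1.1

The orange star moved from (4.9, 6.7) to (5.2, 5.6), a distance of √(0.3² + 1.1²) ≈ 1.1.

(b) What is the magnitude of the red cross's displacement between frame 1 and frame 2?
2.8

The red cross moved from (3.8, 1.7) to (2.0, 3.9), a distance of √(1.8² + 2.2²) ≈ 2.8.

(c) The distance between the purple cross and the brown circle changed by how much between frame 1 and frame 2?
+2.6

Distance in frame 1: 4.4. Distance in frame 2: 7.0.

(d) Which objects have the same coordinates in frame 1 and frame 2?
none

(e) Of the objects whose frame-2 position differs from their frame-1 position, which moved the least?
the red star

(moved 0.6)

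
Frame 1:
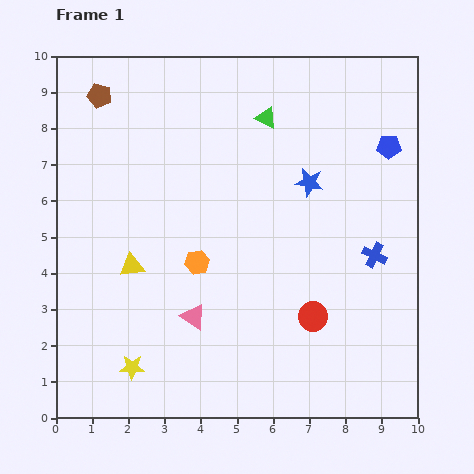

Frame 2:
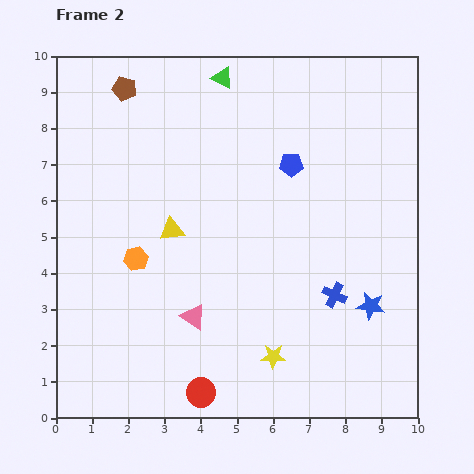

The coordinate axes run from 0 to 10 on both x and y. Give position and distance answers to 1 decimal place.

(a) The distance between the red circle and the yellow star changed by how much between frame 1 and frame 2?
-3.0

Distance in frame 1: 5.2. Distance in frame 2: 2.2.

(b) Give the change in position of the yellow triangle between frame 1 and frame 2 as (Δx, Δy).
(1.1, 1.0)

The yellow triangle was at (2.1, 4.2) in frame 1 and (3.2, 5.2) in frame 2.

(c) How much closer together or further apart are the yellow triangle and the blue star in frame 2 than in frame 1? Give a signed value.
+0.5

Distance in frame 1: 5.4. Distance in frame 2: 5.9.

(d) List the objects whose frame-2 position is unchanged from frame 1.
the pink triangle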